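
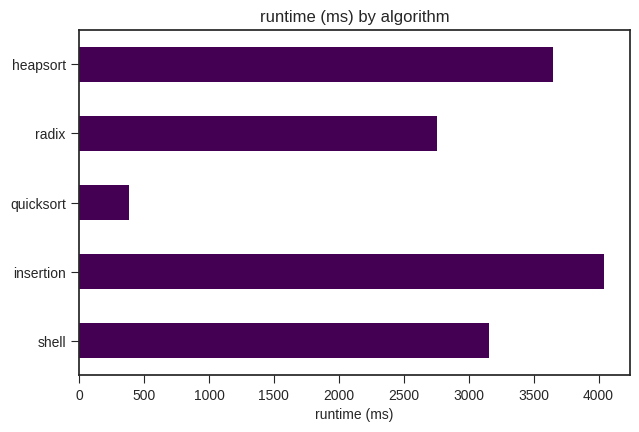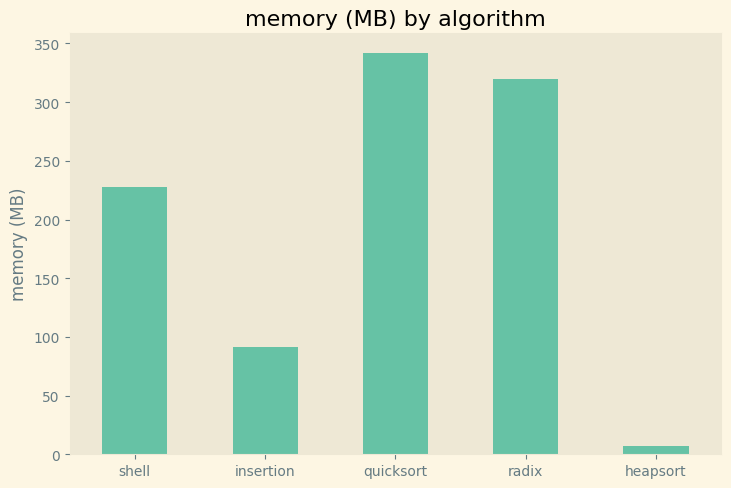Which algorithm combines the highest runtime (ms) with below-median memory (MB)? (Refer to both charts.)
insertion

Chart 2 median memory (MB) ≈ 250; below-median algorithms: insertion, heapsort. Among those, insertion has the highest runtime (ms) (≈ 4000).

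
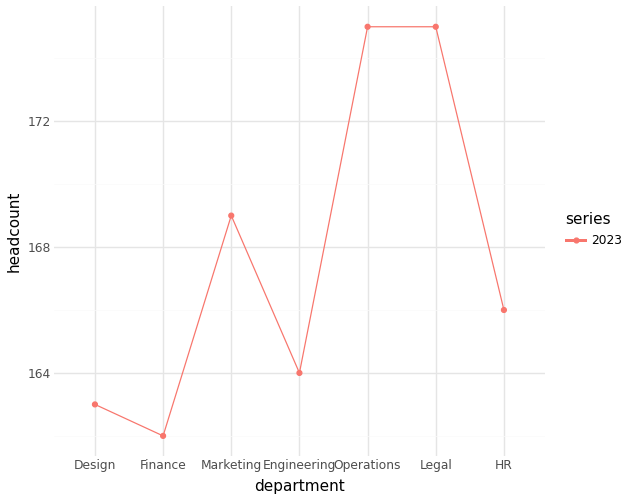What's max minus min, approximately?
Max Operations ≈ 176, min Finance ≈ 162; range ≈ 14.

≈ 14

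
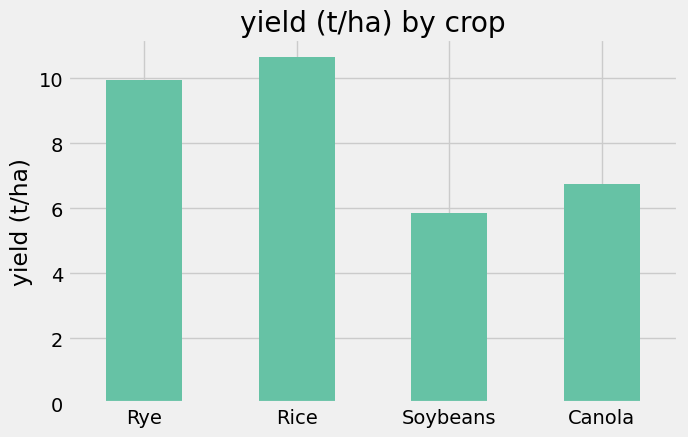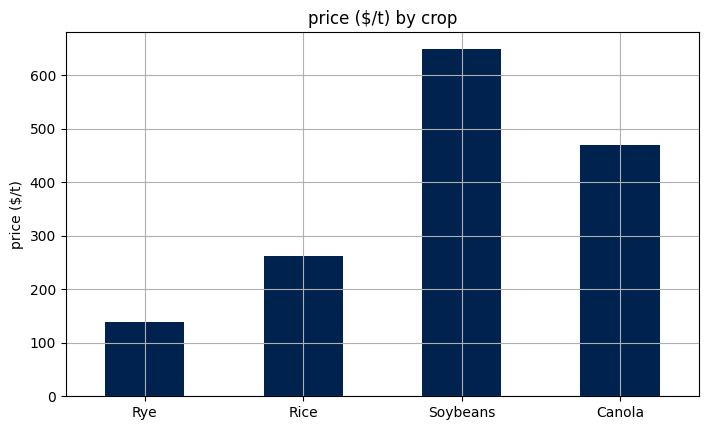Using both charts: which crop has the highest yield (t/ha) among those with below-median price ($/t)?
Chart 2 median price ($/t) ≈ 400; below-median crops: Rye, Rice. Among those, Rice has the highest yield (t/ha) (≈ 11).

Rice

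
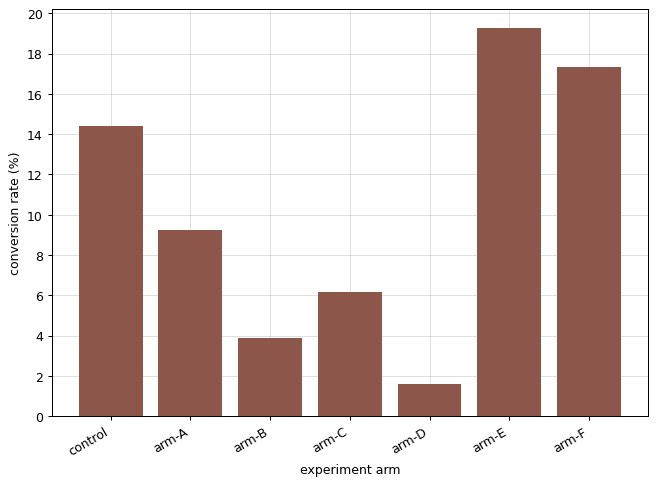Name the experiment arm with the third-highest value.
control

Top 4: arm-E ≈ 20, arm-F ≈ 18, control ≈ 14, arm-A ≈ 10.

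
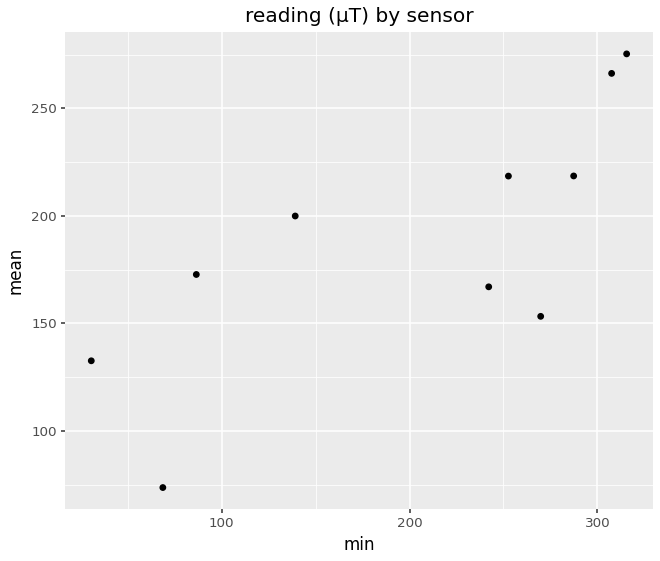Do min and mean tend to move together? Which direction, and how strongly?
Points are positively correlated; strong (|r| ≈ 0.8).

positive, strong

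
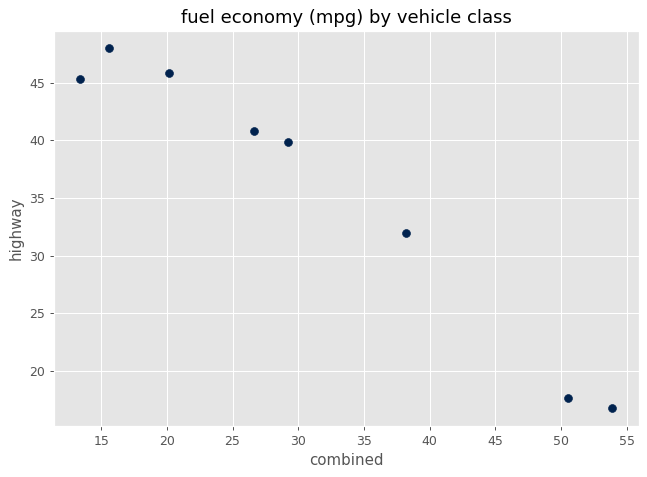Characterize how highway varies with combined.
Points are negatively correlated; strong (|r| ≈ 1.0).

negative, strong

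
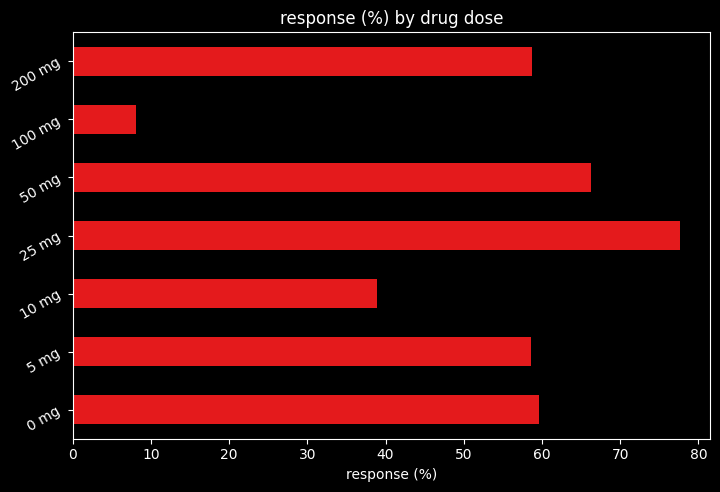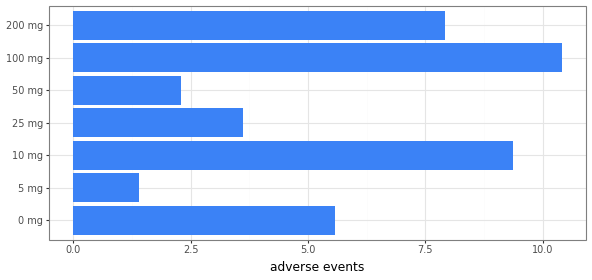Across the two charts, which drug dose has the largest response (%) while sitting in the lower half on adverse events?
Chart 2 median adverse events ≈ 6; below-median drug doses: 5 mg, 25 mg, 50 mg. Among those, 25 mg has the highest response (%) (≈ 80).

25 mg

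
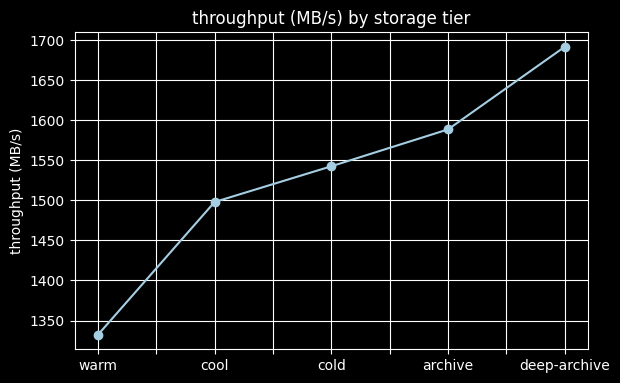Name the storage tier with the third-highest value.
Top 4: deep-archive ≈ 1700, archive ≈ 1600, cold ≈ 1550, cool ≈ 1500.

cold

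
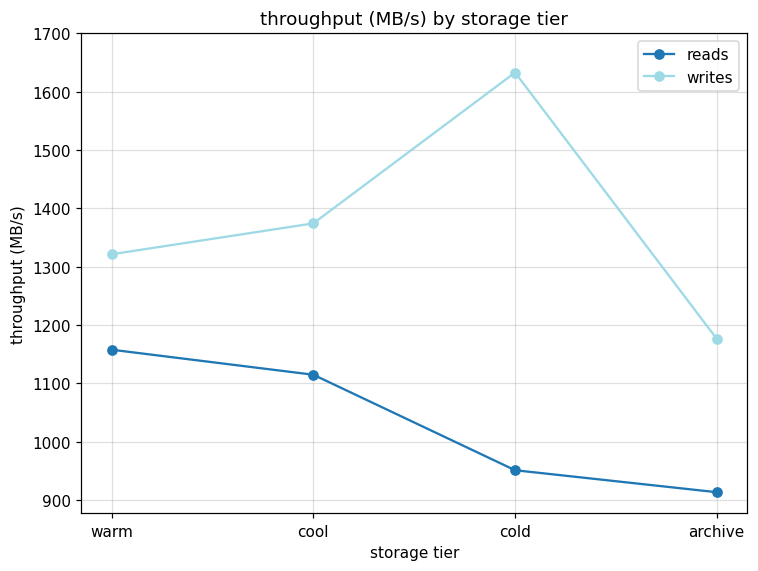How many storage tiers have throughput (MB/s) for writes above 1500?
1

Above 1500: cold.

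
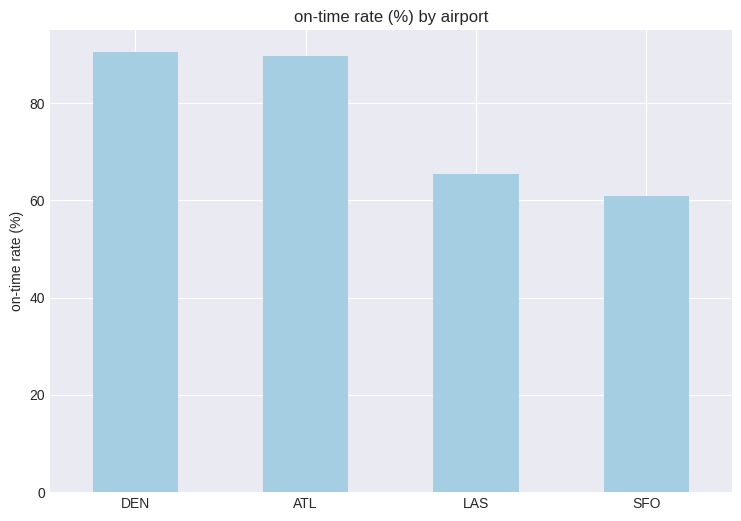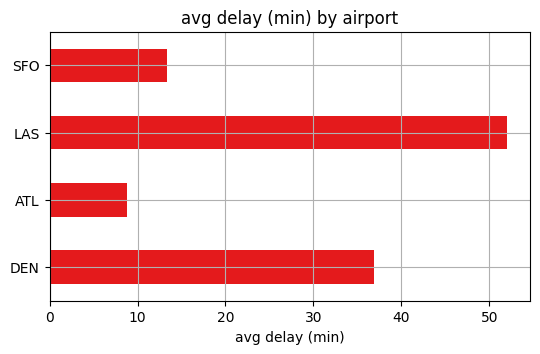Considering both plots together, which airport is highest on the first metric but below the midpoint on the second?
Chart 2 median avg delay (min) ≈ 25; below-median airports: ATL, SFO. Among those, ATL has the highest on-time rate (%) (≈ 90).

ATL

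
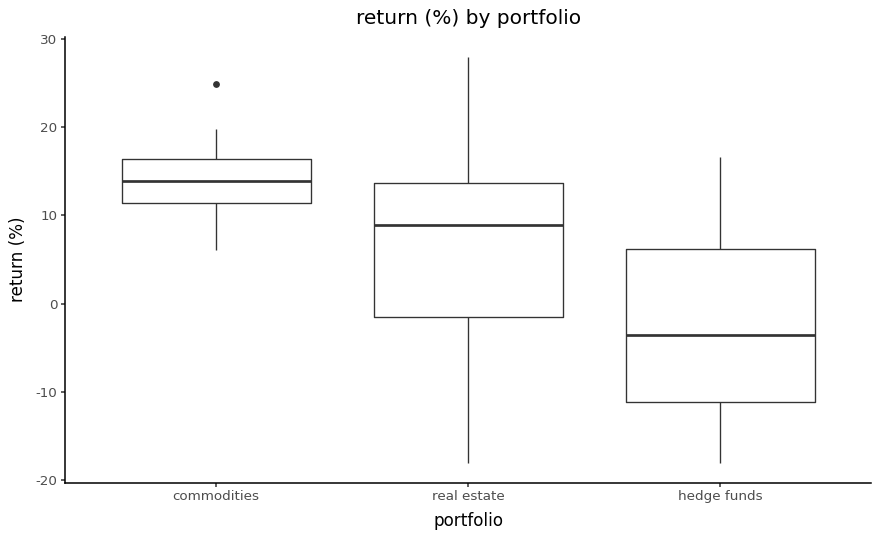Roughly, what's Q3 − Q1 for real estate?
Q3 ≈ 14, Q1 ≈ -2; IQR ≈ 16.

≈ 16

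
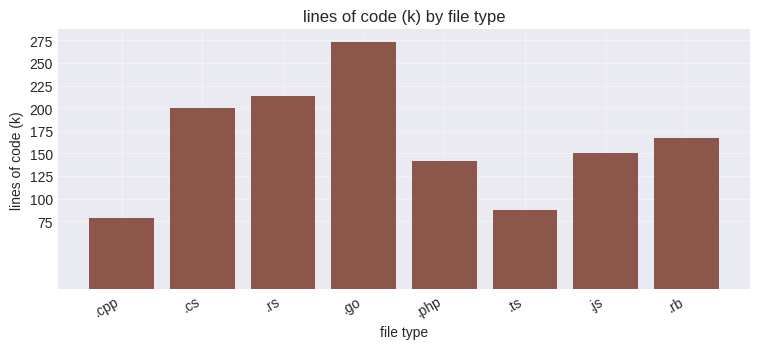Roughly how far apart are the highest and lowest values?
≈ 200

Max .go ≈ 275, min .cpp ≈ 75; range ≈ 200.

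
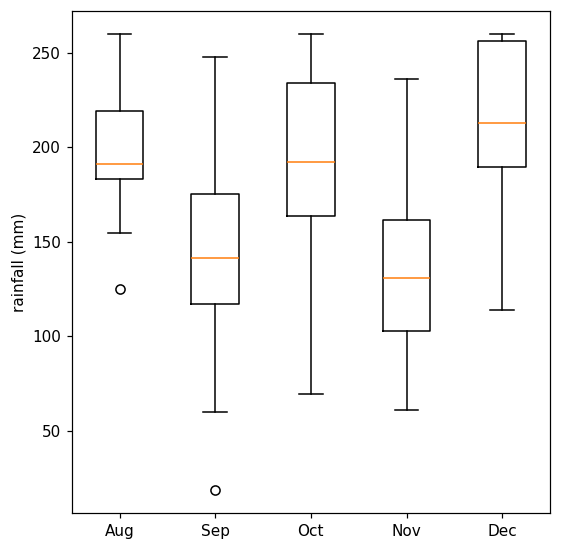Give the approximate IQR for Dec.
≈ 70

Q3 ≈ 260, Q1 ≈ 190; IQR ≈ 70.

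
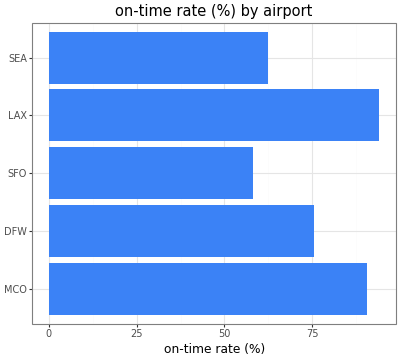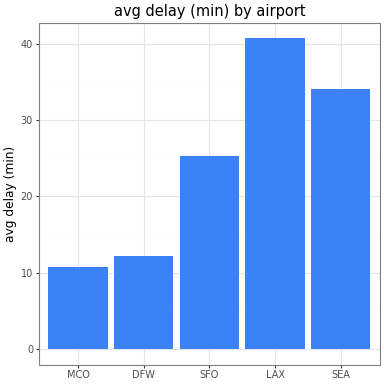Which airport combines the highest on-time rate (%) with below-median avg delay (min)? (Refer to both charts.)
Chart 2 median avg delay (min) ≈ 25; below-median airports: MCO, DFW. Among those, MCO has the highest on-time rate (%) (≈ 90).

MCO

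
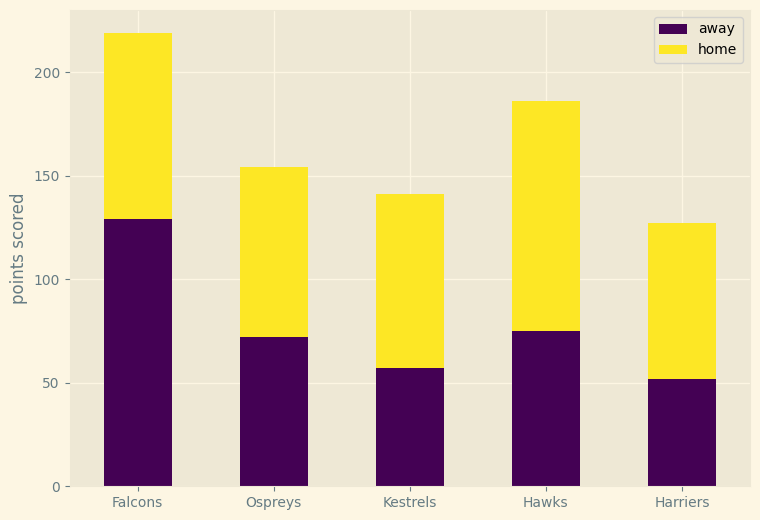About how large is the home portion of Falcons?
≈ 100

home top ≈ 220, bottom ≈ 120; segment ≈ 100.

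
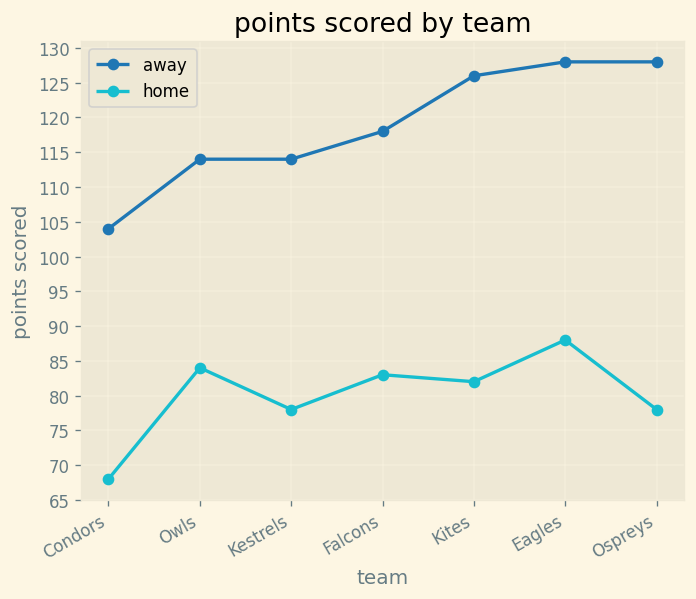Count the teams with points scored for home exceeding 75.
Above 75: Owls, Kestrels, Falcons, Kites, Eagles, Ospreys.

6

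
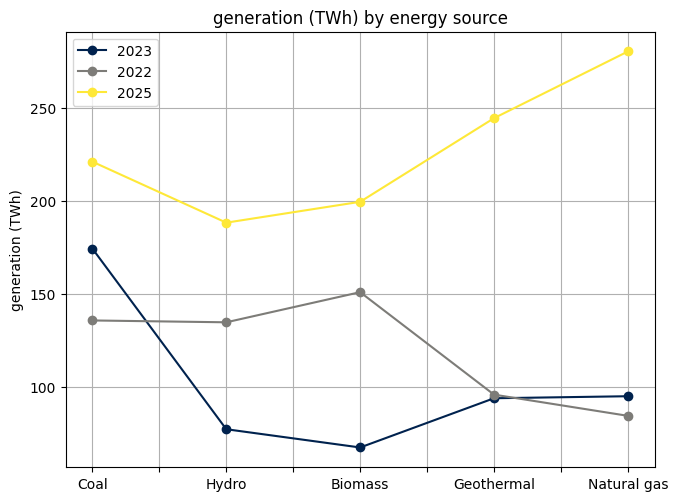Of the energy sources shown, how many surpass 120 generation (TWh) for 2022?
3

Above 120: Coal, Hydro, Biomass.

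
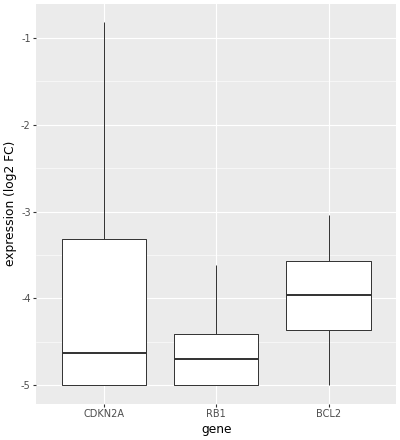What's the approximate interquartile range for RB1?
Q3 ≈ -4.4, Q1 ≈ -5.0; IQR ≈ 0.6.

≈ 0.6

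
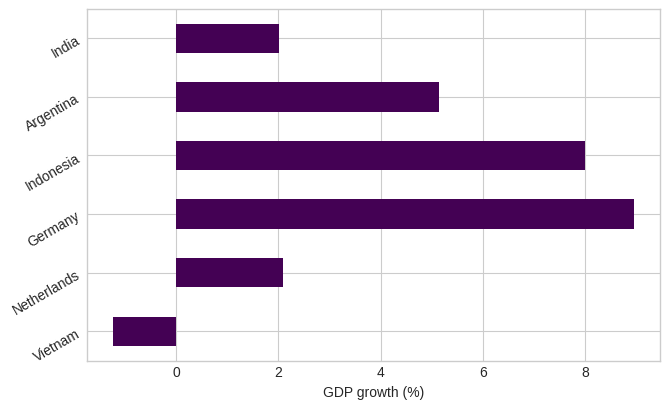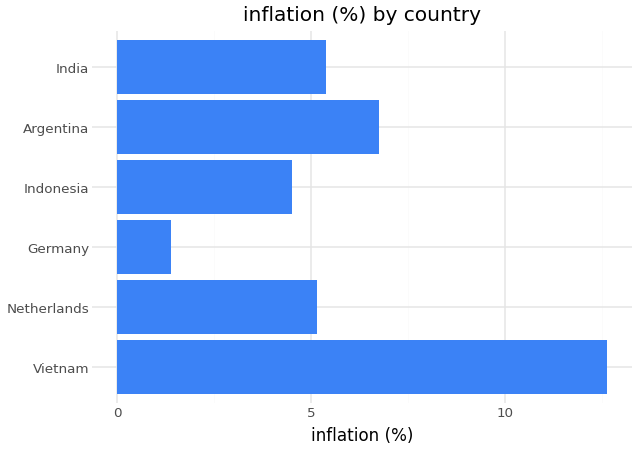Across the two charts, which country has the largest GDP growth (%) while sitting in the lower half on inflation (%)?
Germany

Chart 2 median inflation (%) ≈ 6; below-median countries: Netherlands, Germany, Indonesia. Among those, Germany has the highest GDP growth (%) (≈ 9).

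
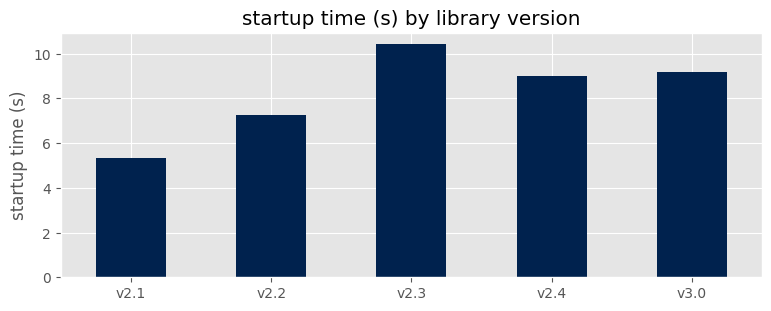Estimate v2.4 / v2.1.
≈ 1.8×

v2.4 ≈ 9, v2.1 ≈ 5; 9/5 ≈ 1.8.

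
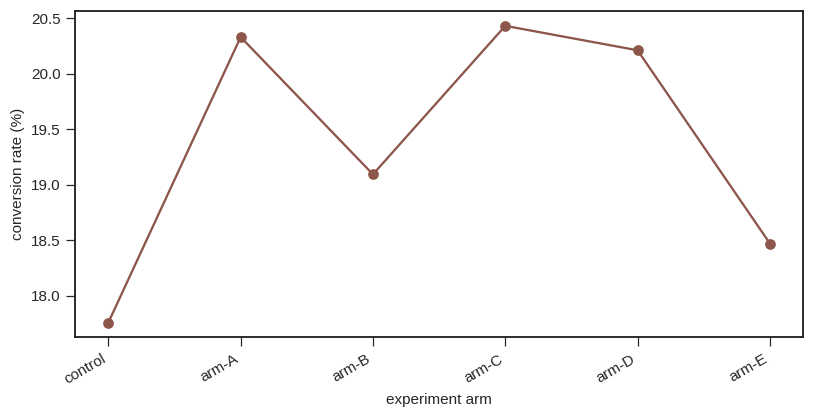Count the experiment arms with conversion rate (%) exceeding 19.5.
Above 19.5: arm-A, arm-C, arm-D.

3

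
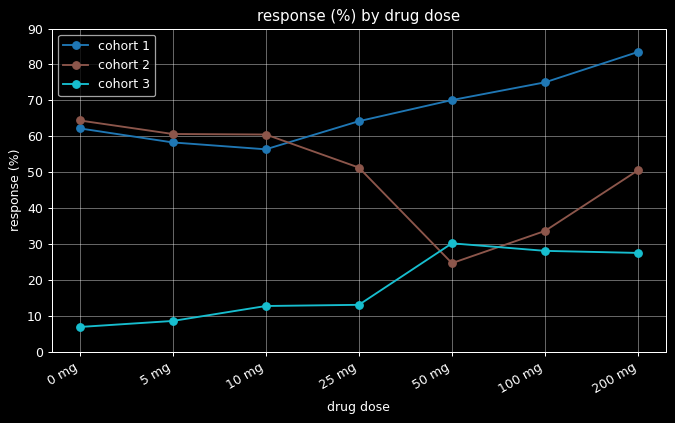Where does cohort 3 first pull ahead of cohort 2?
25 mg: cohort 3 ≈ 10 vs cohort 2 ≈ 50 (not yet); 50 mg: cohort 3 ≈ 30 vs cohort 2 ≈ 20 (first crossover).

50 mg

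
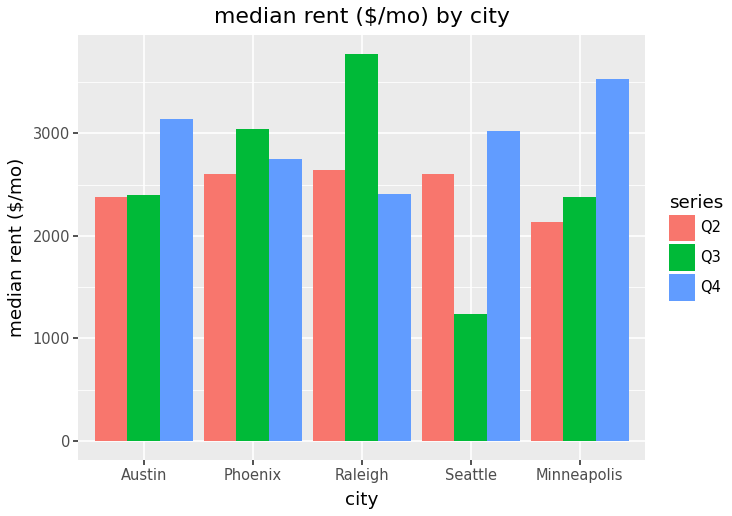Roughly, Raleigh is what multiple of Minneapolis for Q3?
Raleigh ≈ 4000, Minneapolis ≈ 2500; 4000/2500 ≈ 1.6.

≈ 1.6×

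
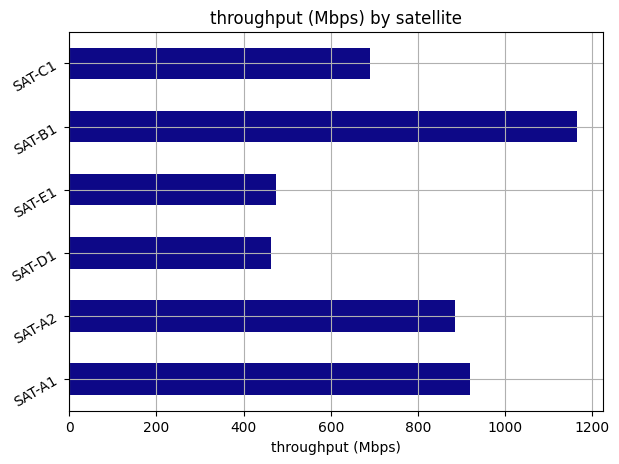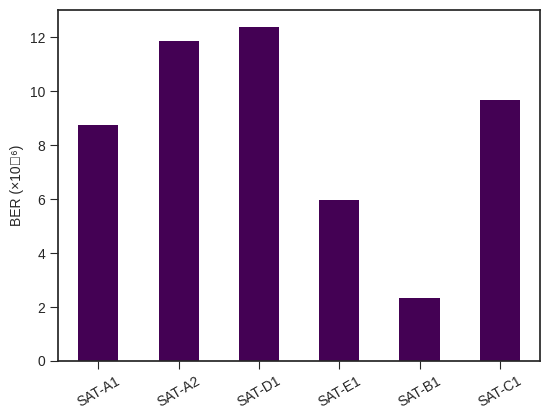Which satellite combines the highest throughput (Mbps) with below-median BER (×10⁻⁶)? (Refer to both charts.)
Chart 2 median BER (×10⁻⁶) ≈ 10; below-median satellites: SAT-A1, SAT-E1, SAT-B1. Among those, SAT-B1 has the highest throughput (Mbps) (≈ 1200).

SAT-B1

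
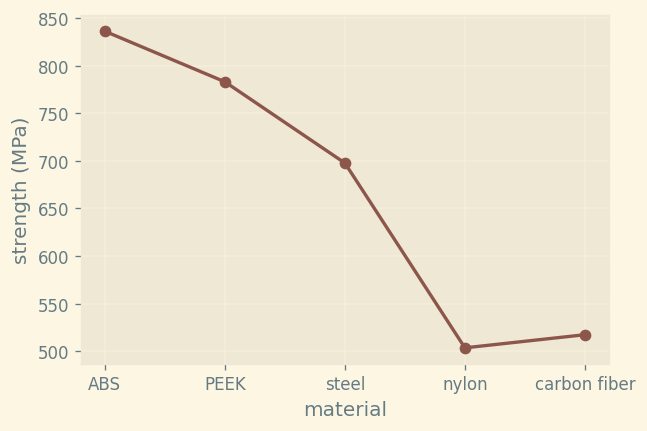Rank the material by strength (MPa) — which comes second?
Top 3: ABS ≈ 850, PEEK ≈ 800, steel ≈ 700.

PEEK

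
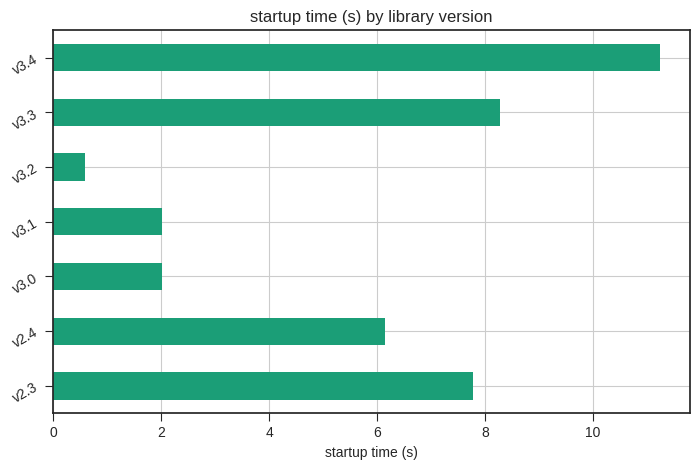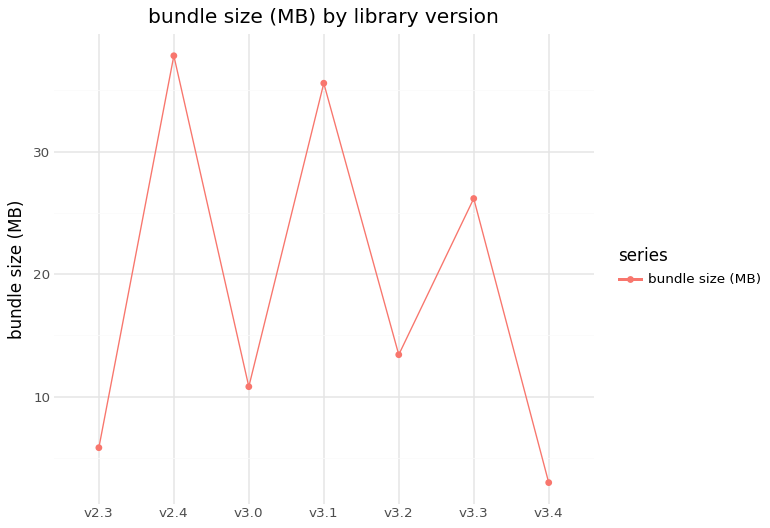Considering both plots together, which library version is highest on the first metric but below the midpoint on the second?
Chart 2 median bundle size (MB) ≈ 15; below-median library versions: v2.3, v3.0, v3.4. Among those, v3.4 has the highest startup time (s) (≈ 12).

v3.4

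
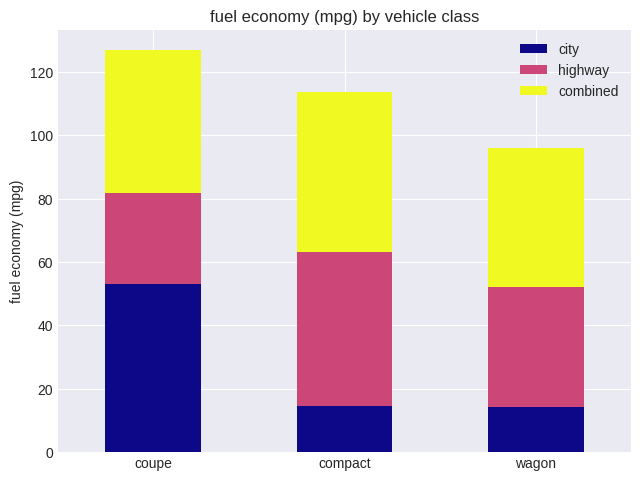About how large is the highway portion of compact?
≈ 40

highway top ≈ 60, bottom ≈ 20; segment ≈ 40.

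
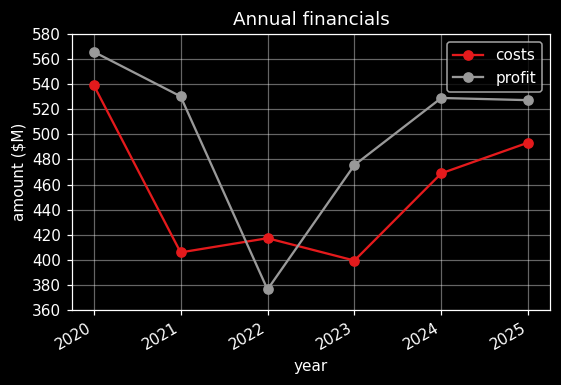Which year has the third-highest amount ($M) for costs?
2024

Top 4 for costs: 2020 ≈ 540, 2025 ≈ 500, 2024 ≈ 460, 2022 ≈ 420.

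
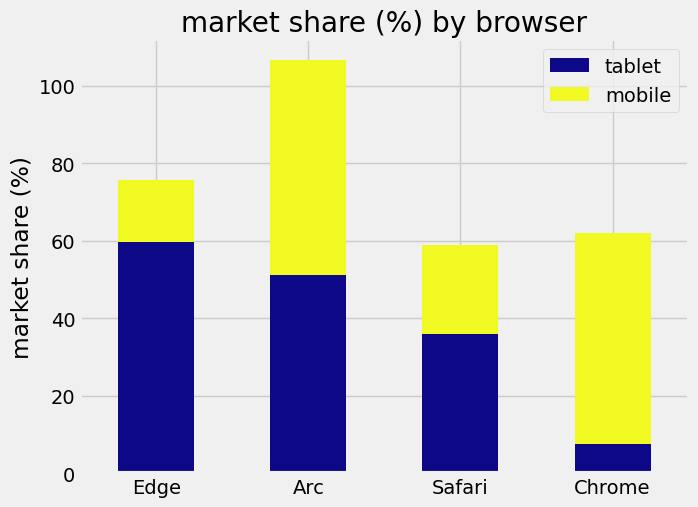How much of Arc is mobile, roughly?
mobile top ≈ 110, bottom ≈ 50; segment ≈ 60.

≈ 60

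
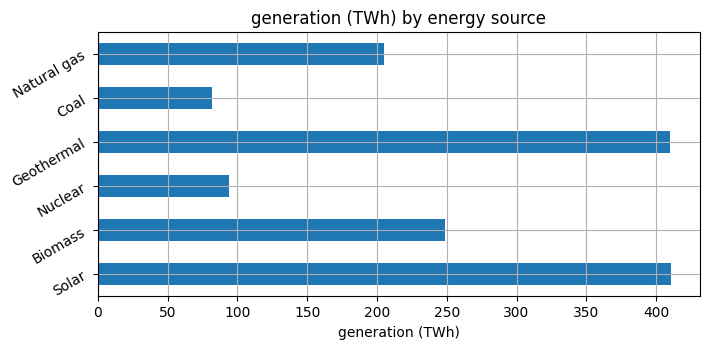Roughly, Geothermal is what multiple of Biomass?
Geothermal ≈ 400, Biomass ≈ 250; 400/250 ≈ 1.6.

≈ 1.6×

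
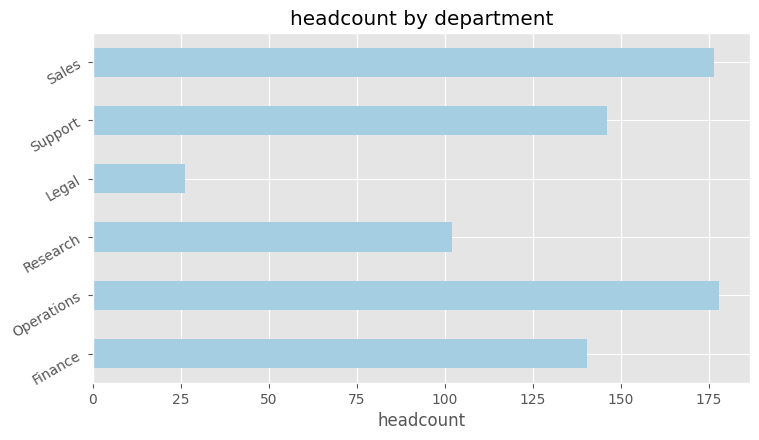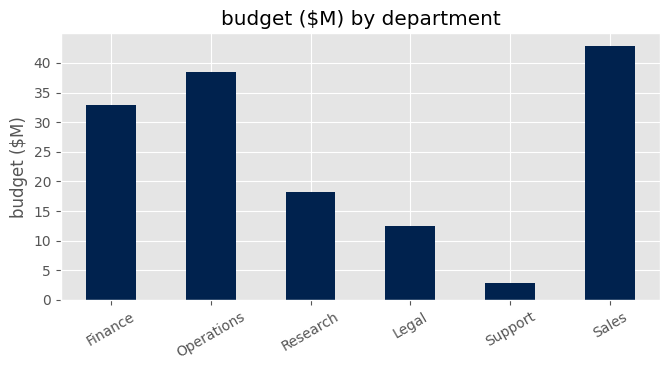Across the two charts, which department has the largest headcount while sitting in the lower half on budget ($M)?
Support

Chart 2 median budget ($M) ≈ 25; below-median departments: Research, Legal, Support. Among those, Support has the highest headcount (≈ 140).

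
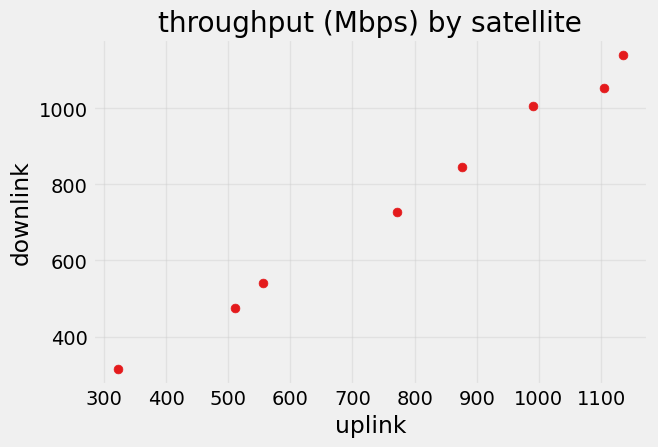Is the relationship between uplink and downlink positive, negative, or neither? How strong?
Points are positively correlated; strong (|r| ≈ 1.0).

positive, strong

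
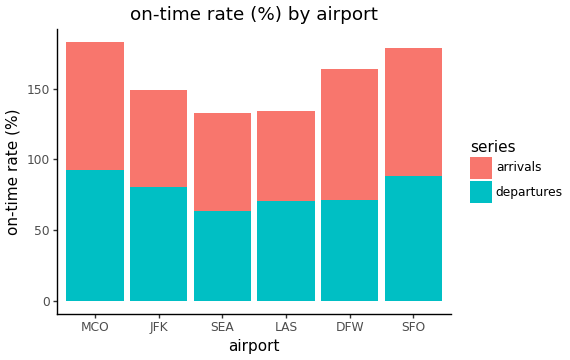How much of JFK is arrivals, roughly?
≈ 60

arrivals top ≈ 140, bottom ≈ 80; segment ≈ 60.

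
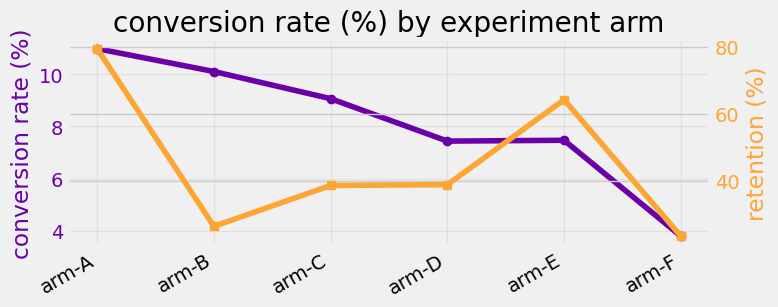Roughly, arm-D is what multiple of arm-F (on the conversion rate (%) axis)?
arm-D ≈ 7, arm-F ≈ 4; 7/4 ≈ 1.75.

≈ 1.75×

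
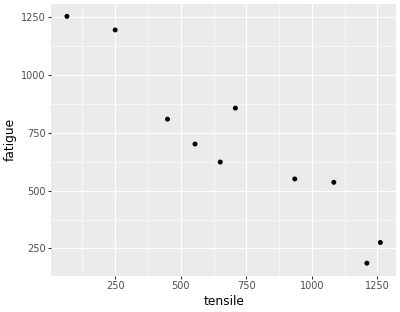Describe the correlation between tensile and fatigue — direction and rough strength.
negative, strong

Points are negatively correlated; strong (|r| ≈ 0.9).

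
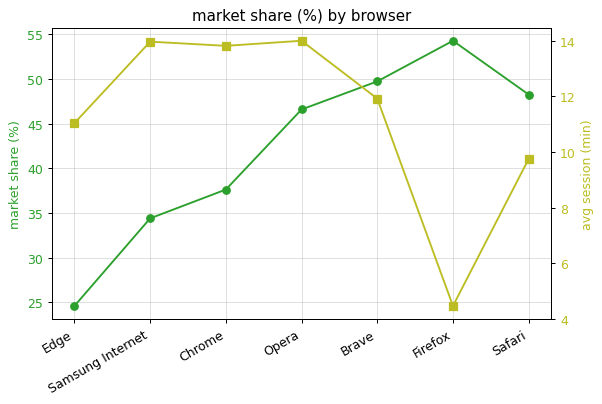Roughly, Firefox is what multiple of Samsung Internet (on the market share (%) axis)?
Firefox ≈ 55, Samsung Internet ≈ 35; 55/35 ≈ 1.57.

≈ 1.57×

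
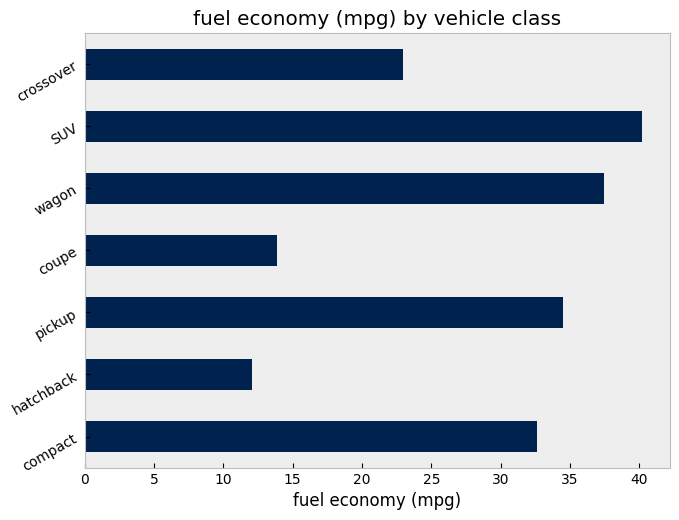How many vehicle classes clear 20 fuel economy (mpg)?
Above 20: compact, pickup, wagon, SUV, crossover.

5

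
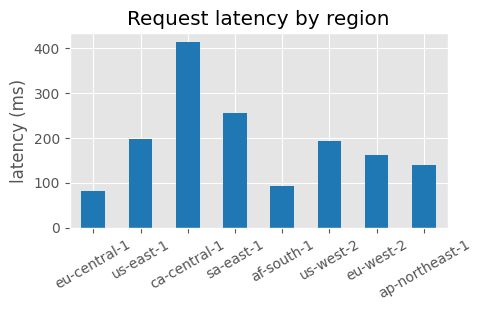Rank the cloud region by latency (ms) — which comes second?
sa-east-1

Top 3: ca-central-1 ≈ 400, sa-east-1 ≈ 250, us-east-1 ≈ 200.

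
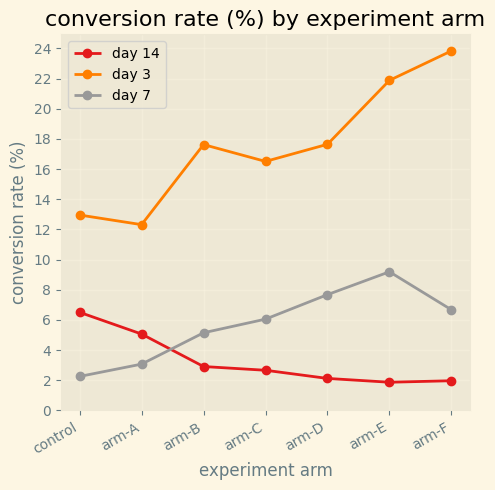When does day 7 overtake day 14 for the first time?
arm-A: day 7 ≈ 4 vs day 14 ≈ 6 (not yet); arm-B: day 7 ≈ 6 vs day 14 ≈ 2 (first crossover).

arm-B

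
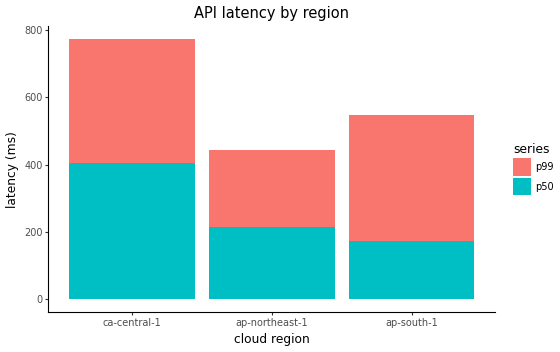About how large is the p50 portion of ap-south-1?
≈ 200

p50 top ≈ 200, bottom ≈ 0; segment ≈ 200.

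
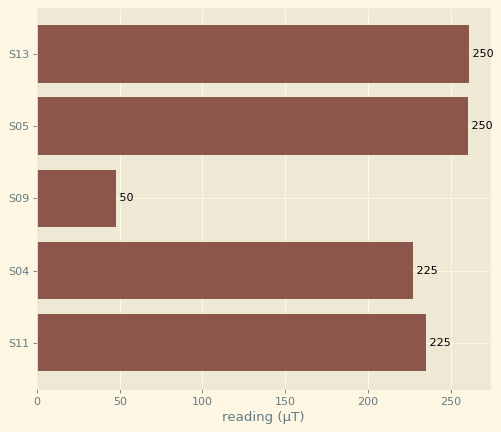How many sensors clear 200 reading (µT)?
4

Above 200: S13, S05, S04, S11.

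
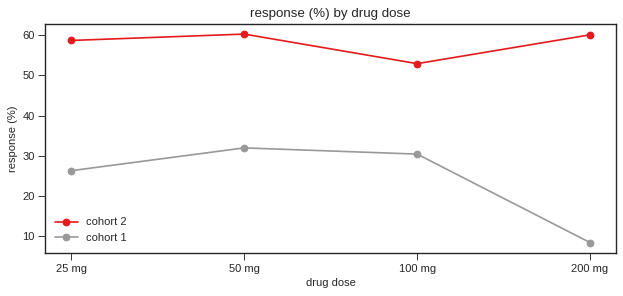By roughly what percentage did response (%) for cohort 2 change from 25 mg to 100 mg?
≈ -8.3%

25 mg ≈ 60, 100 mg ≈ 55; (55 − 60) / 60 ≈ -8.3%.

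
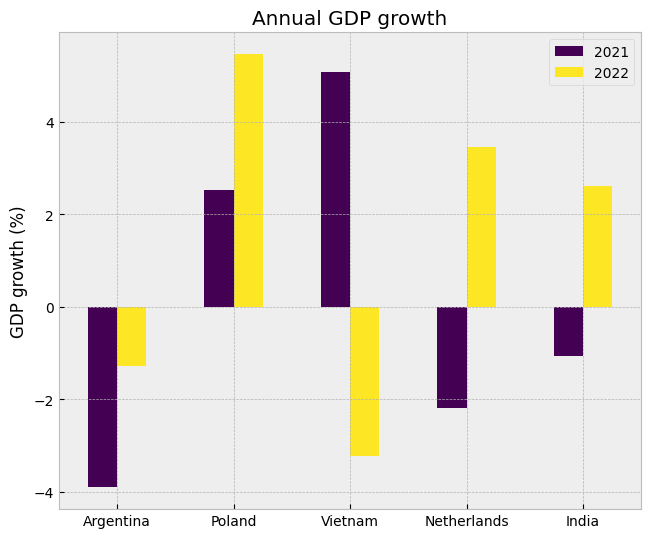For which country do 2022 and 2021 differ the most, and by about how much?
Vietnam: 2022 ≈ -3, 2021 ≈ 5 → gap ≈ 8. Next-largest (Netherlands) is only ≈ 5.

Vietnam, ≈ 8 %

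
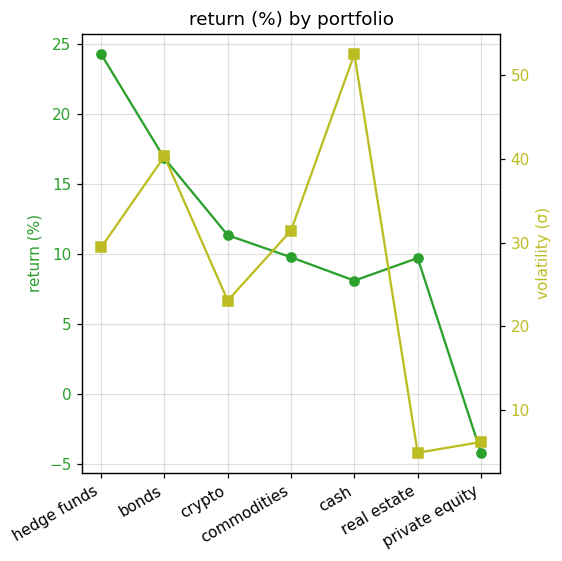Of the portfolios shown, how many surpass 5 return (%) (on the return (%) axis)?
6

Above 5: hedge funds, bonds, crypto, commodities, cash, real estate.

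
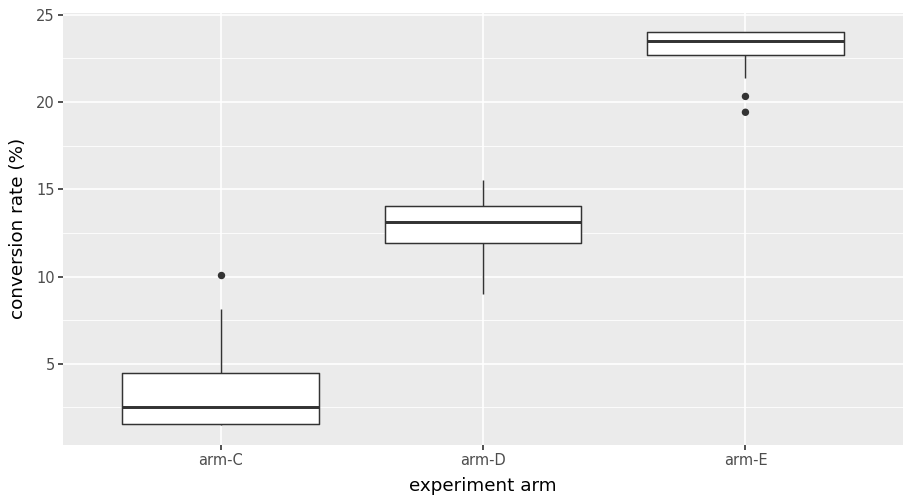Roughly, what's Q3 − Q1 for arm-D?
Q3 ≈ 14, Q1 ≈ 12; IQR ≈ 2.

≈ 2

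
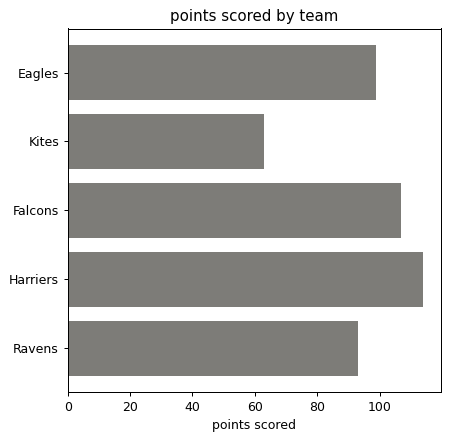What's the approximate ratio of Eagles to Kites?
≈ 1.67×

Eagles ≈ 100, Kites ≈ 60; 100/60 ≈ 1.67.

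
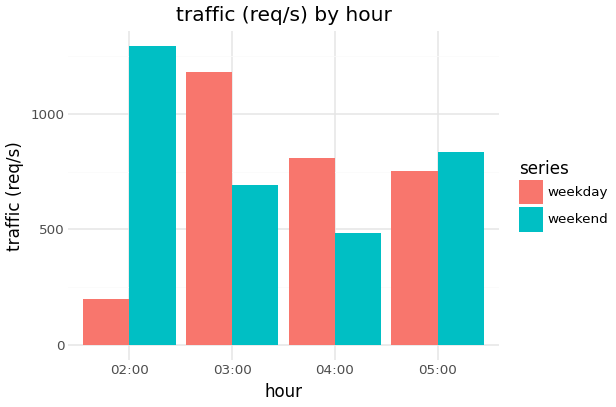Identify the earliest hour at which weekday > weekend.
02:00: weekday ≈ 200 vs weekend ≈ 1200 (not yet); 03:00: weekday ≈ 1200 vs weekend ≈ 600 (first crossover).

03:00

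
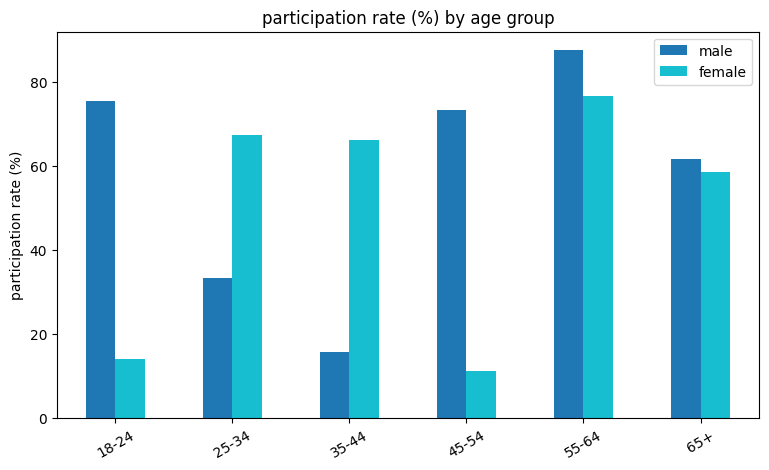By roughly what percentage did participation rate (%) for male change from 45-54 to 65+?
45-54 ≈ 70, 65+ ≈ 60; (60 − 70) / 70 ≈ -14.3%.

≈ -14.3%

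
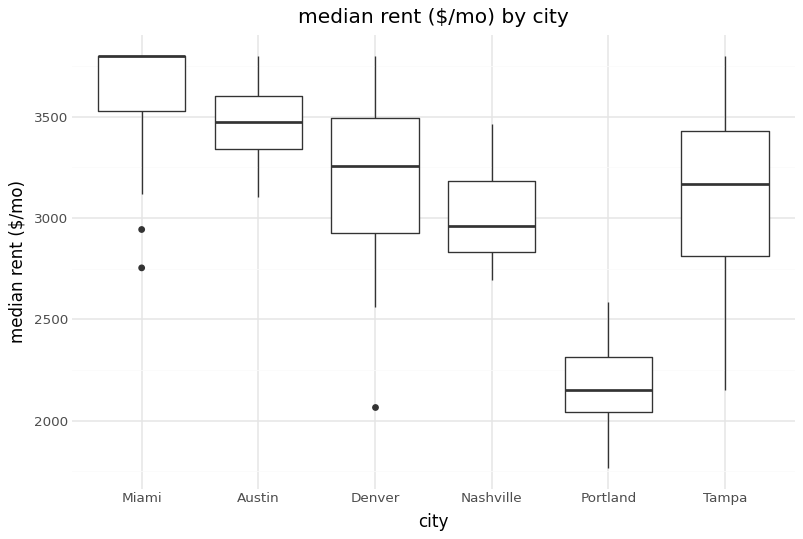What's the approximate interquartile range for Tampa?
≈ 600

Q3 ≈ 3400, Q1 ≈ 2800; IQR ≈ 600.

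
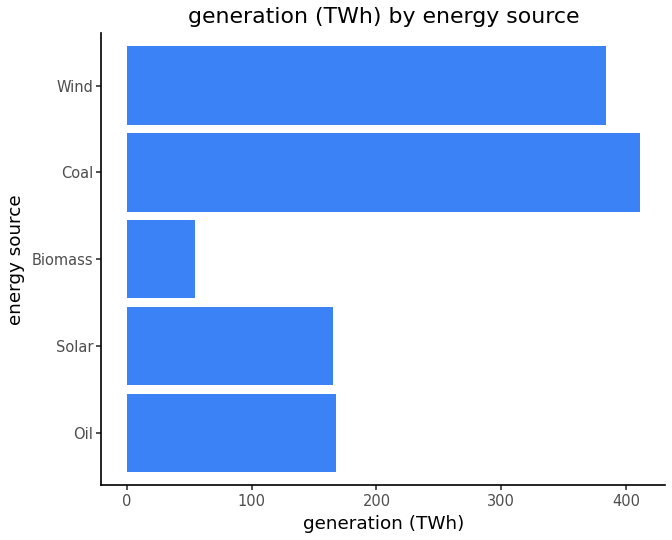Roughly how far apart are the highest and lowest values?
Max Coal ≈ 400, min Biomass ≈ 50; range ≈ 350.

≈ 350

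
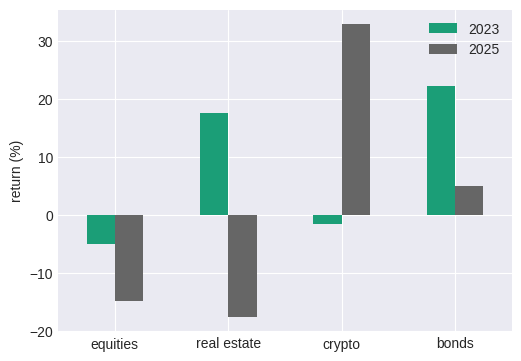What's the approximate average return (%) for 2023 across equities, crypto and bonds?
(-5 + 0 + 20) / 3 ≈ 5.

≈ 5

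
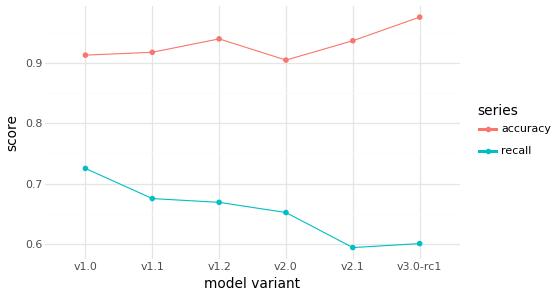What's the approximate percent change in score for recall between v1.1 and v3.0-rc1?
≈ -14.3%

v1.1 ≈ 0.70, v3.0-rc1 ≈ 0.60; (0.60 − 0.70) / 0.70 ≈ -14.3%.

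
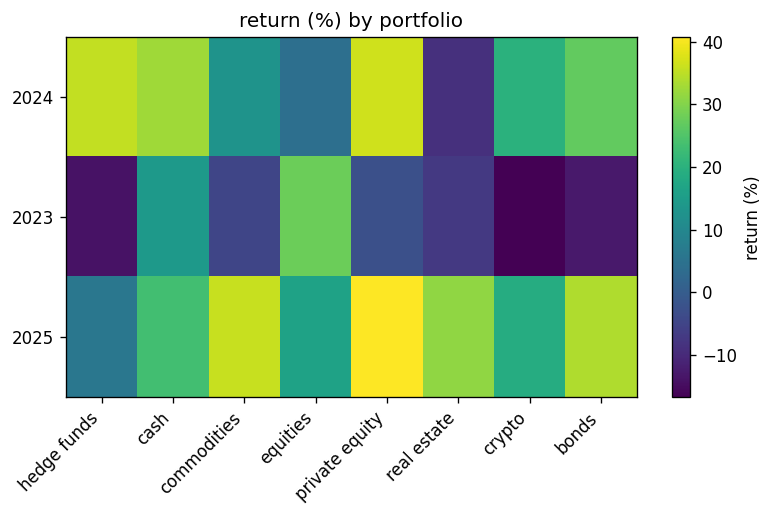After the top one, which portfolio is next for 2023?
Top 3 for 2023: equities ≈ 30, cash ≈ 15, private equity ≈ -5.

cash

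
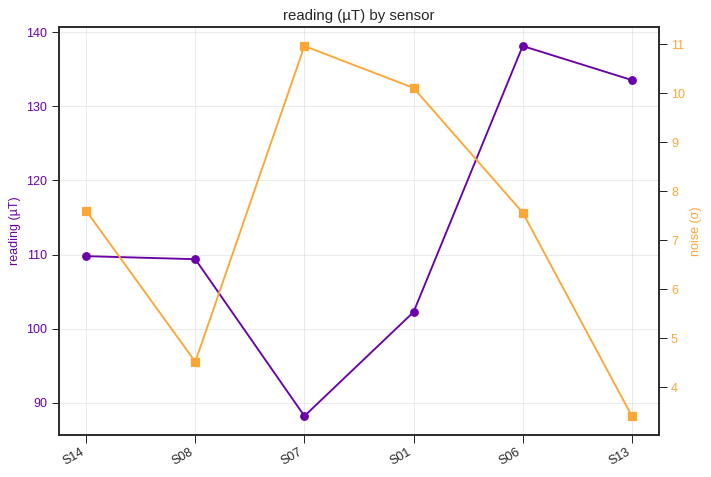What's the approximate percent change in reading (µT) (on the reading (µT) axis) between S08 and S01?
S08 ≈ 110, S01 ≈ 100; (100 − 110) / 110 ≈ -9.1%.

≈ -9.1%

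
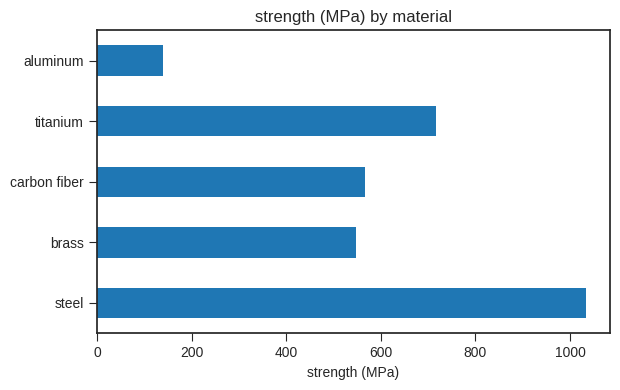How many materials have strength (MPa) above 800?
1

Above 800: steel.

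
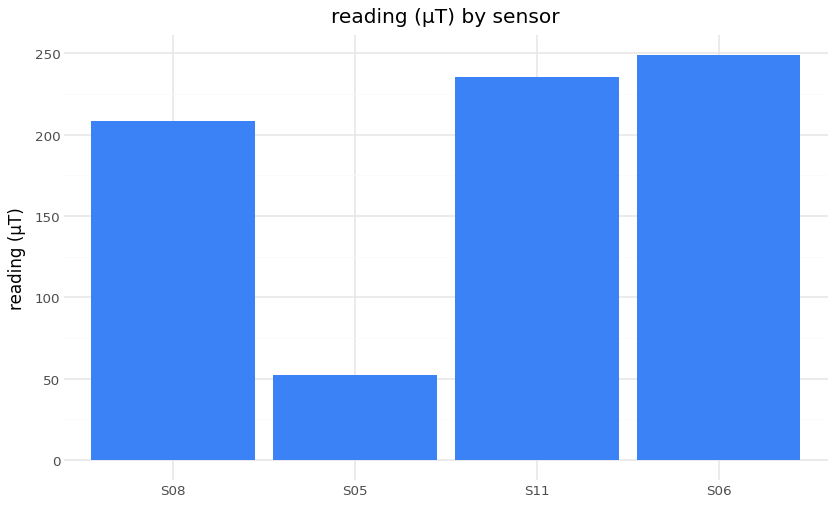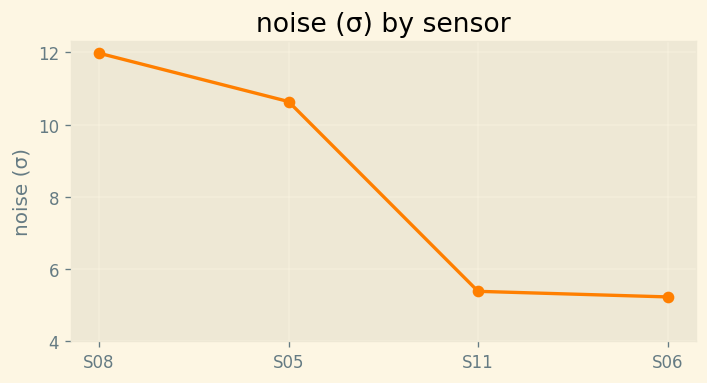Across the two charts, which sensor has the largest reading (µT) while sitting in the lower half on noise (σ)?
S06

Chart 2 median noise (σ) ≈ 8; below-median sensors: S11, S06. Among those, S06 has the highest reading (µT) (≈ 250).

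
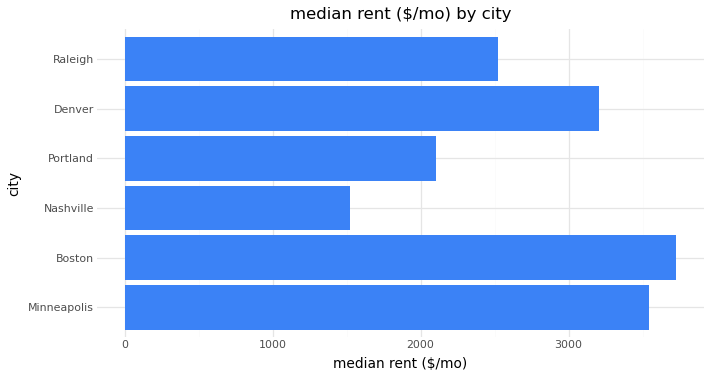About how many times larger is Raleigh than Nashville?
≈ 1.67×

Raleigh ≈ 2500, Nashville ≈ 1500; 2500/1500 ≈ 1.67.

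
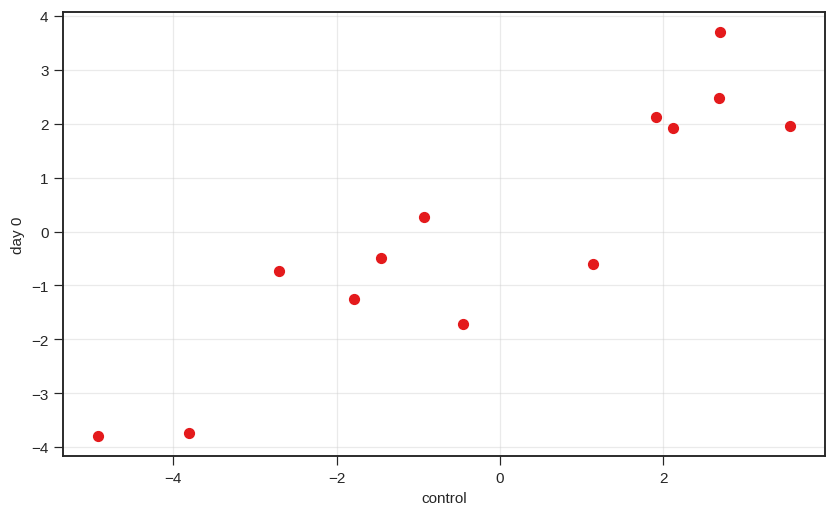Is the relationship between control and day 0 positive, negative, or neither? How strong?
positive, strong

Points are positively correlated; strong (|r| ≈ 0.9).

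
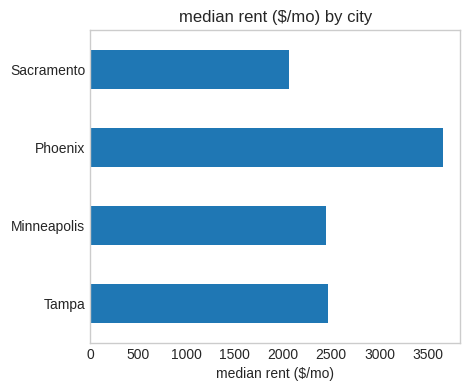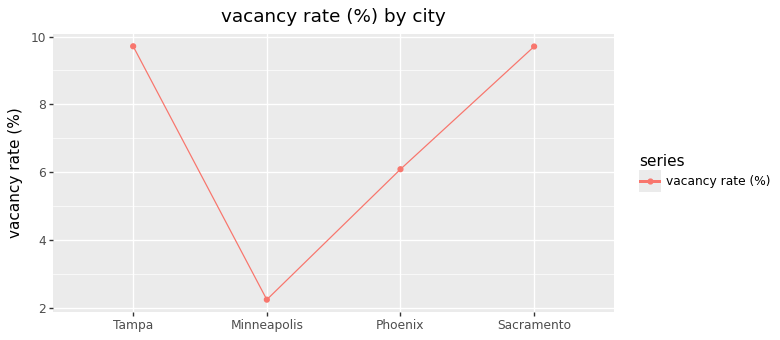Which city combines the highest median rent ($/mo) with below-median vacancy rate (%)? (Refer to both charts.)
Phoenix

Chart 2 median vacancy rate (%) ≈ 8; below-median cities: Minneapolis, Phoenix. Among those, Phoenix has the highest median rent ($/mo) (≈ 3500).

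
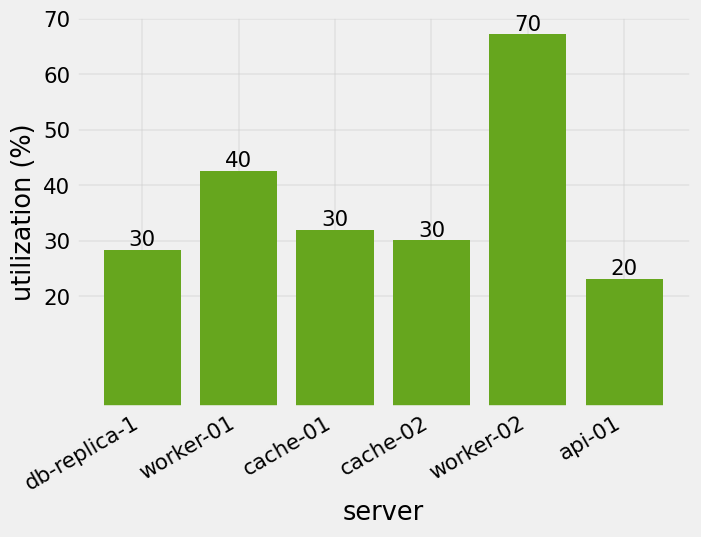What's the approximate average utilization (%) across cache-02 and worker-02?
≈ 50

(30 + 70) / 2 ≈ 50.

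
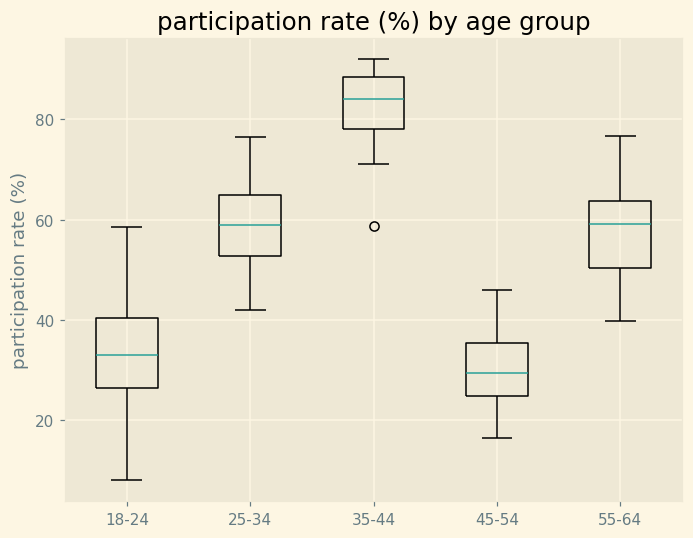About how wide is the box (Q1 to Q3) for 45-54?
Q3 ≈ 35, Q1 ≈ 25; IQR ≈ 10.

≈ 10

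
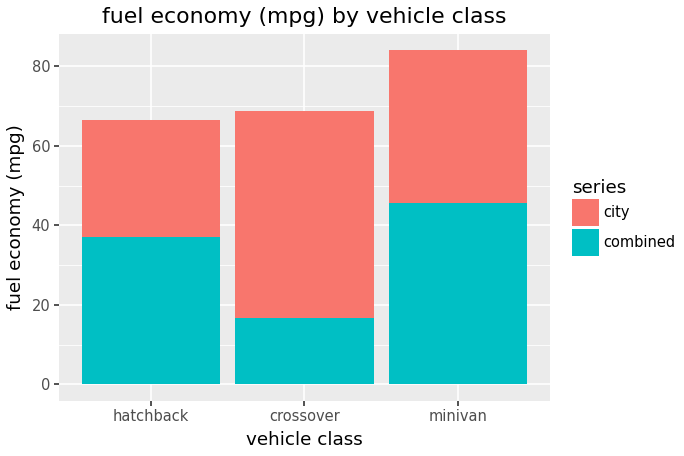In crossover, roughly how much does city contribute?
city top ≈ 70, bottom ≈ 20; segment ≈ 50.

≈ 50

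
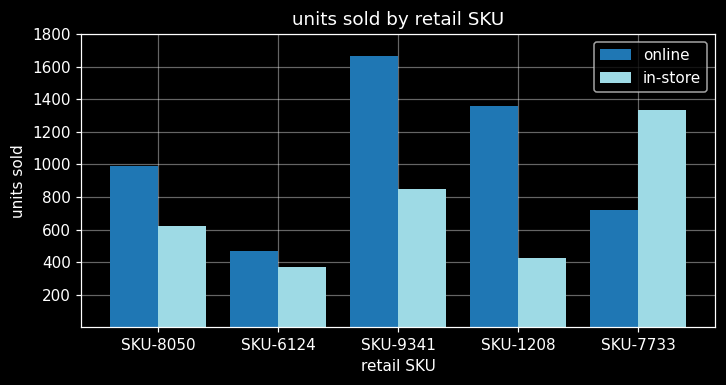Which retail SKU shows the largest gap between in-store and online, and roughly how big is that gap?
SKU-1208: in-store ≈ 400, online ≈ 1400 → gap ≈ 1000. Next-largest (SKU-9341) is only ≈ 800.

SKU-1208, ≈ 1000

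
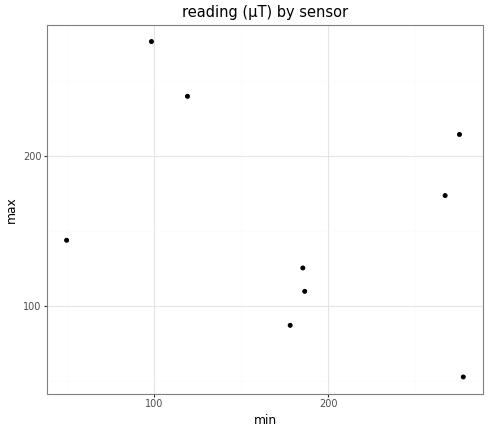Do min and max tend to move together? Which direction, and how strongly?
negative, weak

Points are negatively correlated; weak (|r| ≈ 0.3).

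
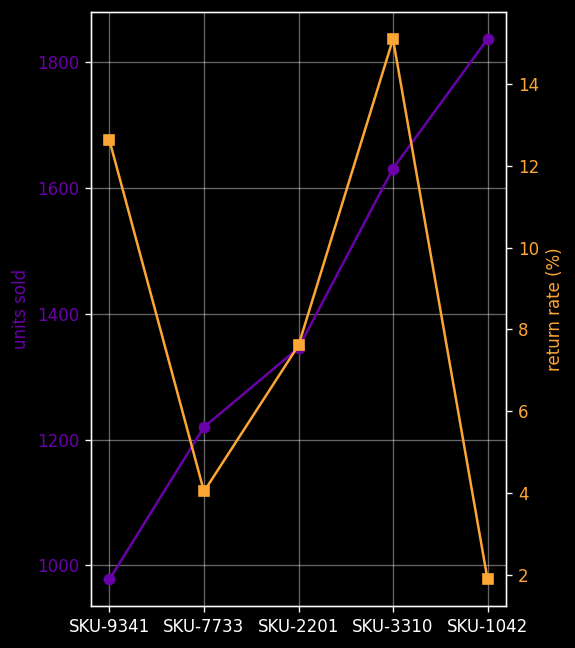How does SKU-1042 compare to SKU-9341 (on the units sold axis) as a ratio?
≈ 1.8×

SKU-1042 ≈ 1800, SKU-9341 ≈ 1000; 1800/1000 ≈ 1.8.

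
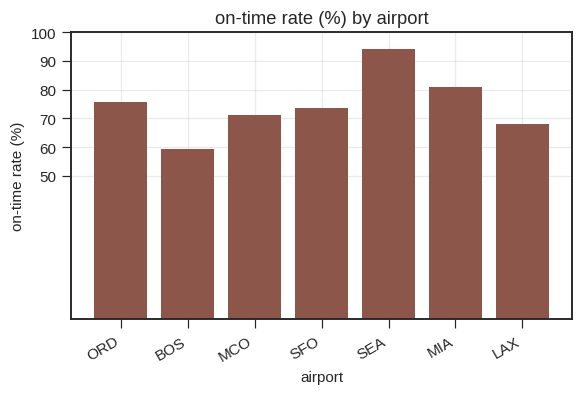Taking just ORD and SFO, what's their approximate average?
≈ 75

(80 + 70) / 2 ≈ 75.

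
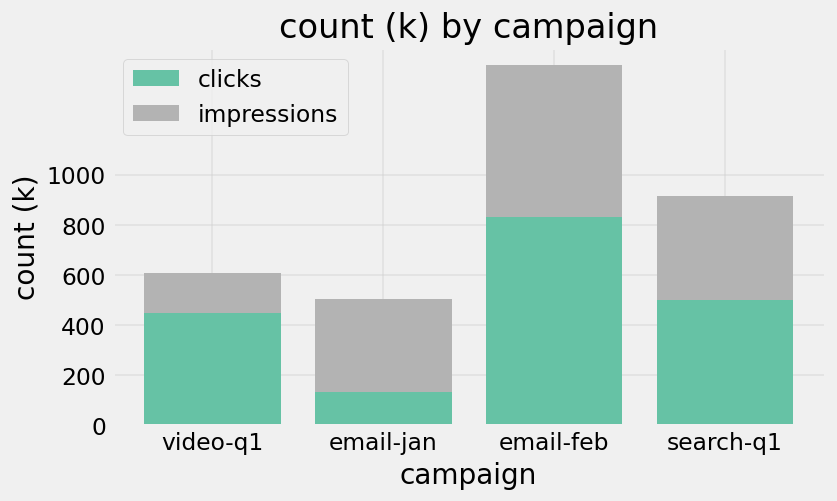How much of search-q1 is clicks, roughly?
≈ 600

clicks top ≈ 600, bottom ≈ 0; segment ≈ 600.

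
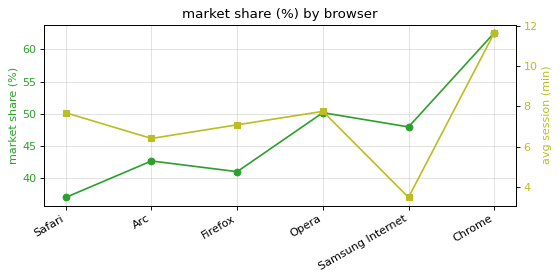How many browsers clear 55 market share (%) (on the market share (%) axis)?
1

Above 55: Chrome.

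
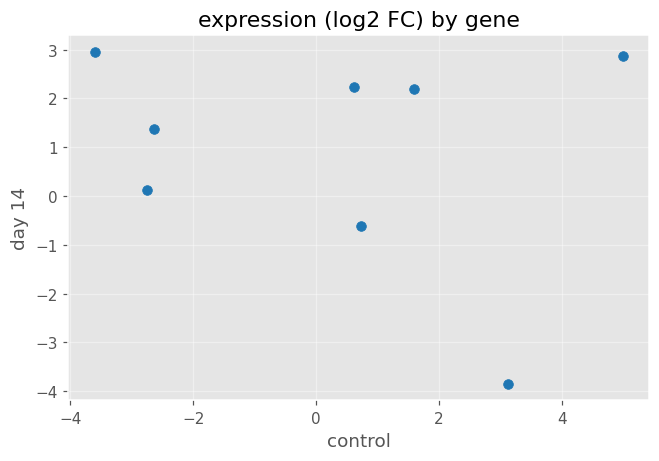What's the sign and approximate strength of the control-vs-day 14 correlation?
no clear correlation

Points are roughly uncorrelated; weak (|r| ≈ 0.2).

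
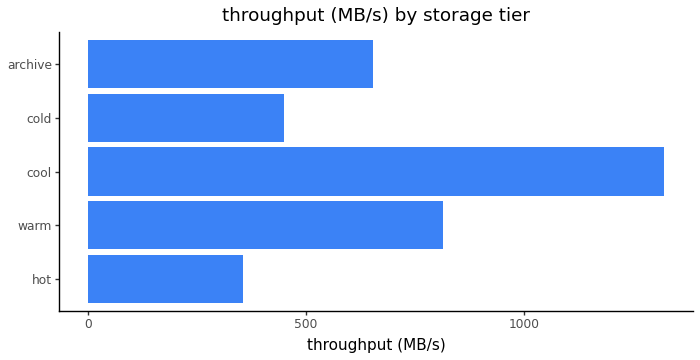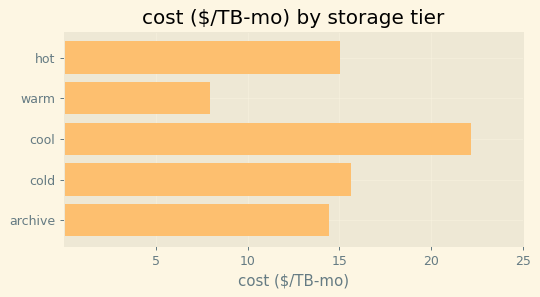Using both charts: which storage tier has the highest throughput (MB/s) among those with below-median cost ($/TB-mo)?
warm

Chart 2 median cost ($/TB-mo) ≈ 15; below-median storage tiers: warm, archive. Among those, warm has the highest throughput (MB/s) (≈ 800).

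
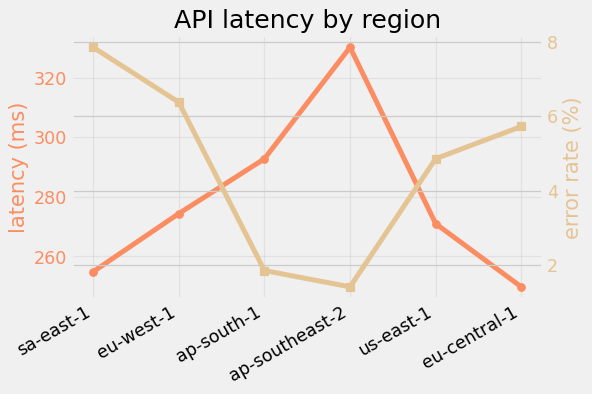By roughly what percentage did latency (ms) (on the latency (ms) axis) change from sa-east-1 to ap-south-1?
≈ +16%

sa-east-1 ≈ 250, ap-south-1 ≈ 290; (290 − 250) / 250 ≈ +16%.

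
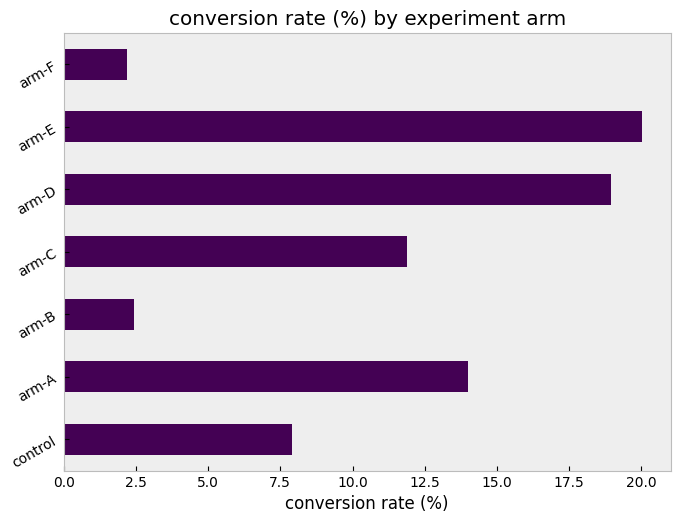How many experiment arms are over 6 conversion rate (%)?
5

Above 6: control, arm-A, arm-C, arm-D, arm-E.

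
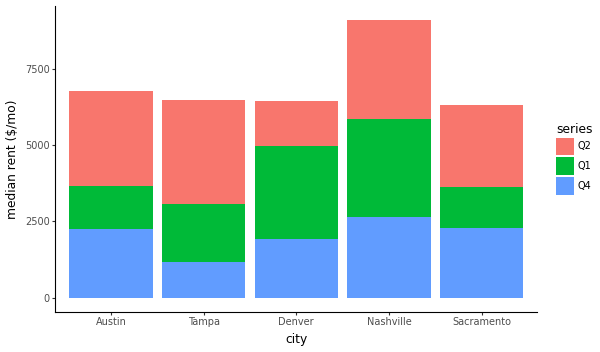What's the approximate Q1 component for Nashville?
≈ 3000

Q1 top ≈ 6000, bottom ≈ 3000; segment ≈ 3000.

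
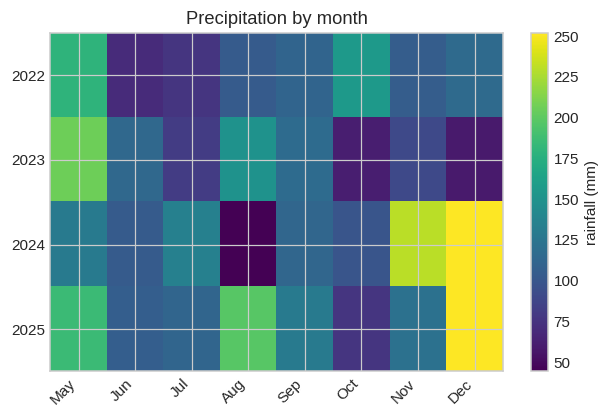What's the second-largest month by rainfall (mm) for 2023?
Top 3 for 2023: May ≈ 200, Aug ≈ 160, Sep ≈ 120.

Aug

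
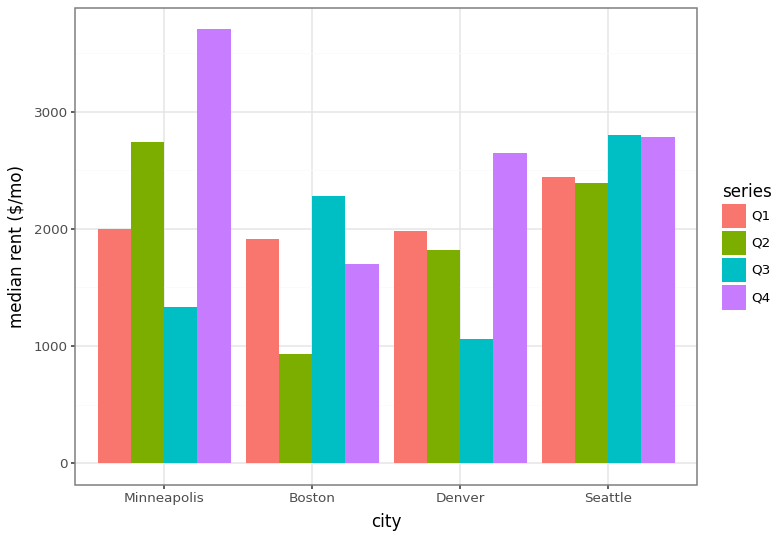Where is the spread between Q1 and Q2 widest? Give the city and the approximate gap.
Boston, ≈ 1000 $/mo

Boston: Q1 ≈ 2000, Q2 ≈ 1000 → gap ≈ 1000. Next-largest (Minneapolis) is only ≈ 500.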